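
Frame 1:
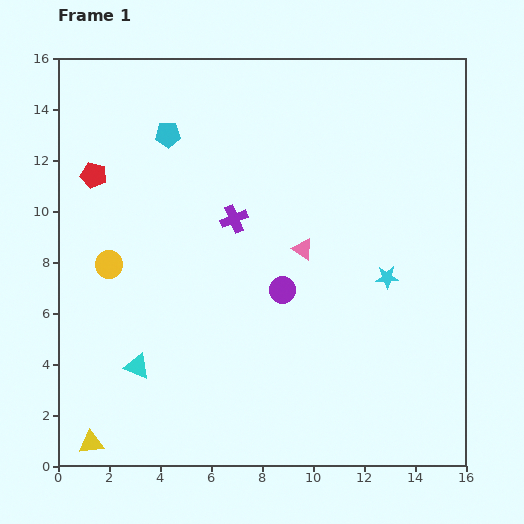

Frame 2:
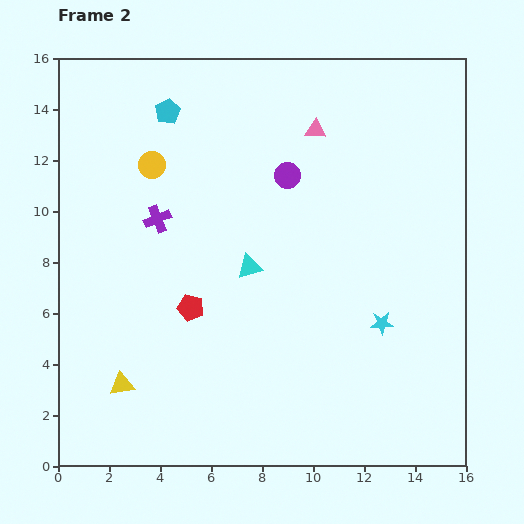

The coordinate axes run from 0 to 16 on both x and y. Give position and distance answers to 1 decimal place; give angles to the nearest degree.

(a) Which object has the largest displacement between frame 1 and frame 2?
the red pentagon

(moved 6.4; next 5.9)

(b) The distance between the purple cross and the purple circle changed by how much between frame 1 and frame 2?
+2.0

Distance in frame 1: 3.4. Distance in frame 2: 5.4.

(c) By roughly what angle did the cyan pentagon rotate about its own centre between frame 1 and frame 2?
27° counter-clockwise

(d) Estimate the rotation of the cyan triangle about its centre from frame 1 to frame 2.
38° counter-clockwise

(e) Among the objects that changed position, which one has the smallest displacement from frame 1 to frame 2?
the cyan pentagon

(moved 0.9)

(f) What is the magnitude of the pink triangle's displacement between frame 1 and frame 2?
4.7

The pink triangle moved from (9.6, 8.5) to (10.1, 13.2), a distance of √(0.5² + 4.7²) ≈ 4.7.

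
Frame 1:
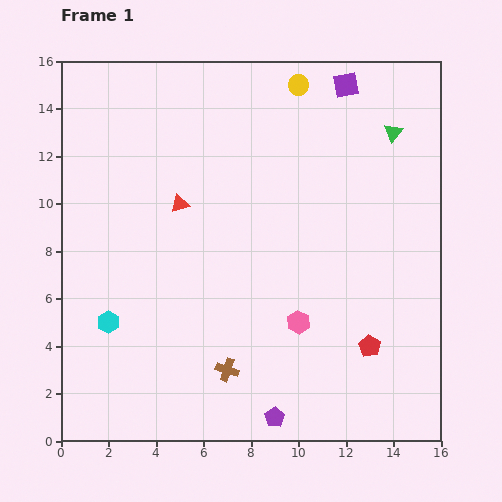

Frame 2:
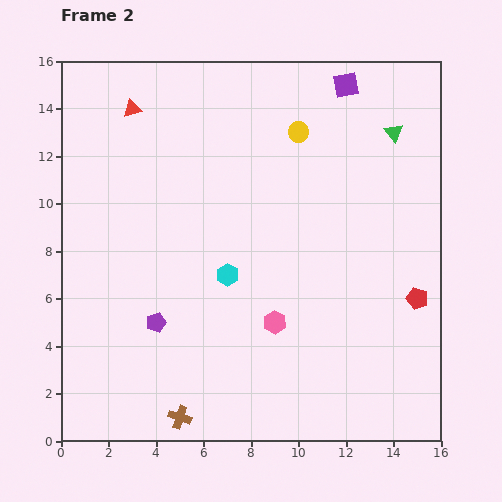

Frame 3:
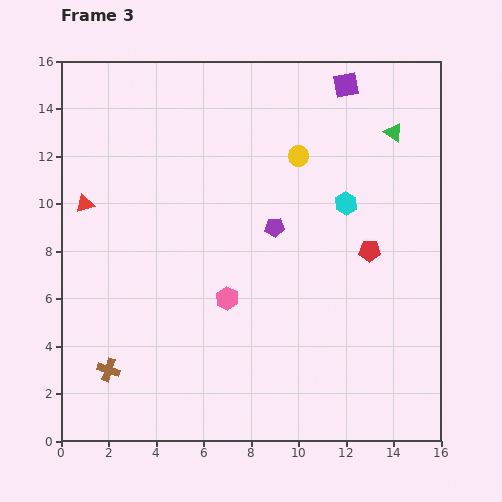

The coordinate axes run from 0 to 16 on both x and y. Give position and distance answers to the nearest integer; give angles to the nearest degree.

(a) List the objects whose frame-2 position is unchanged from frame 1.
the green triangle, the purple square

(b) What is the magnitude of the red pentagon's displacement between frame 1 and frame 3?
4

The red pentagon moved from (13, 4) to (13, 8), a distance of √(0² + 4²) ≈ 4.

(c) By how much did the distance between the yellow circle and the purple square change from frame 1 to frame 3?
+2

Distance in frame 1: 2. Distance in frame 3: 4.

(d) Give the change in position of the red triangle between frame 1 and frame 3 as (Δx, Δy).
(-4, 0)

The red triangle was at (5, 10) in frame 1 and (1, 10) in frame 3.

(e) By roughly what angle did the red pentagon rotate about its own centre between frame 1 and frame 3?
30° counter-clockwise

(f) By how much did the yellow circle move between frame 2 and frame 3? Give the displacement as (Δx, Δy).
(0, -1)

The yellow circle was at (10, 13) in frame 2 and (10, 12) in frame 3.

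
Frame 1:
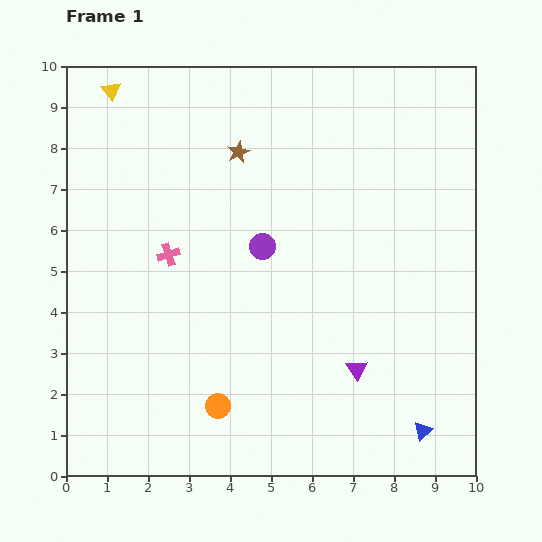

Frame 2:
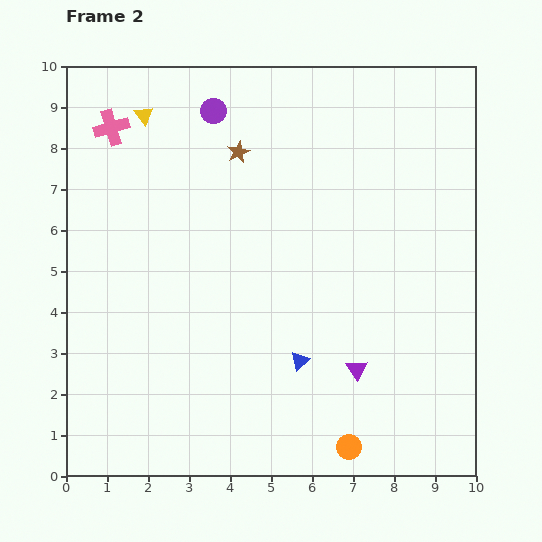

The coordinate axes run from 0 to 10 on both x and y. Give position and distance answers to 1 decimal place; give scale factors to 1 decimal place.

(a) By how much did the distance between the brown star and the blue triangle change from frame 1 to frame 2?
-2.9

Distance in frame 1: 8.2. Distance in frame 2: 5.3.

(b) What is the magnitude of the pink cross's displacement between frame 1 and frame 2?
3.4

The pink cross moved from (2.5, 5.4) to (1.1, 8.5), a distance of √(1.4² + 3.1²) ≈ 3.4.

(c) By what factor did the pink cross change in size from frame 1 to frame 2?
1.5×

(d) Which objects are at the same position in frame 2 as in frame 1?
the purple triangle, the brown star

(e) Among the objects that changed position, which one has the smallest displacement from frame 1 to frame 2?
the yellow triangle

(moved 1.0)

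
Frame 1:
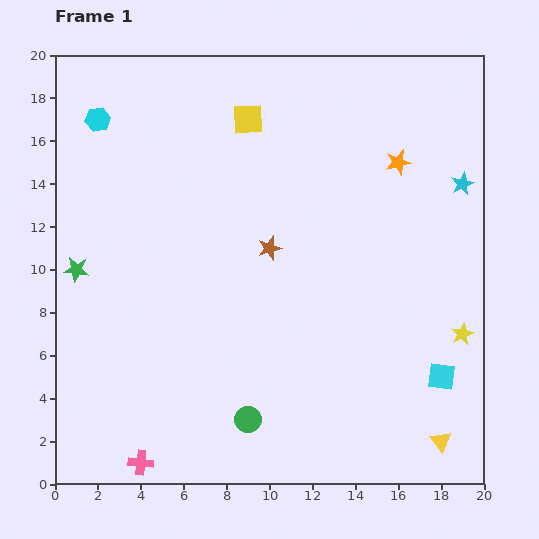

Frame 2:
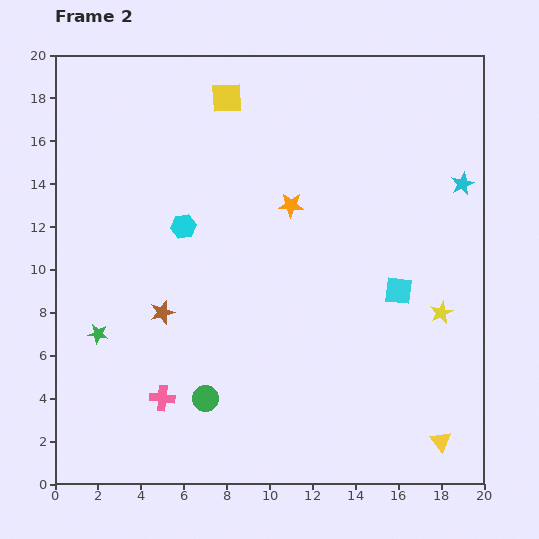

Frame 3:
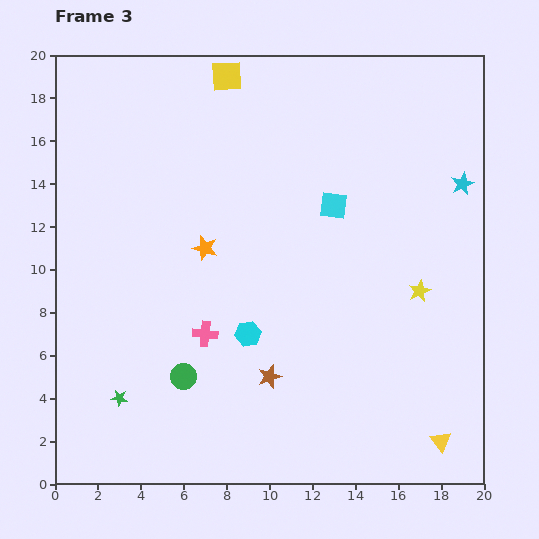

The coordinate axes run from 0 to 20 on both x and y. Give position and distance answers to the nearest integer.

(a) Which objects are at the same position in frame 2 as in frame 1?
the yellow triangle, the cyan star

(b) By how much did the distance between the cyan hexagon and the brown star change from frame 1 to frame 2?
-6

Distance in frame 1: 10. Distance in frame 2: 4.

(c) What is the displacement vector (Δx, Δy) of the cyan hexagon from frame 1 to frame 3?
(7, -10)

The cyan hexagon was at (2, 17) in frame 1 and (9, 7) in frame 3.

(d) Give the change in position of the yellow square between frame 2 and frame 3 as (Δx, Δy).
(0, 1)

The yellow square was at (8, 18) in frame 2 and (8, 19) in frame 3.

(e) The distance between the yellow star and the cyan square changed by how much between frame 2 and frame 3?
+4

Distance in frame 2: 2. Distance in frame 3: 6.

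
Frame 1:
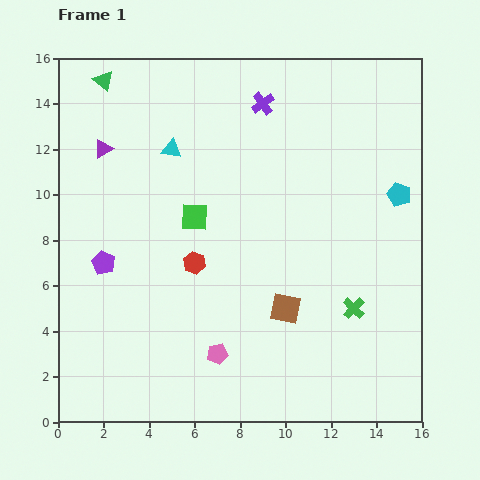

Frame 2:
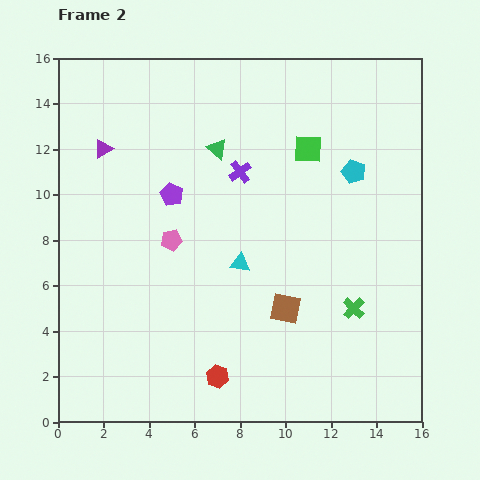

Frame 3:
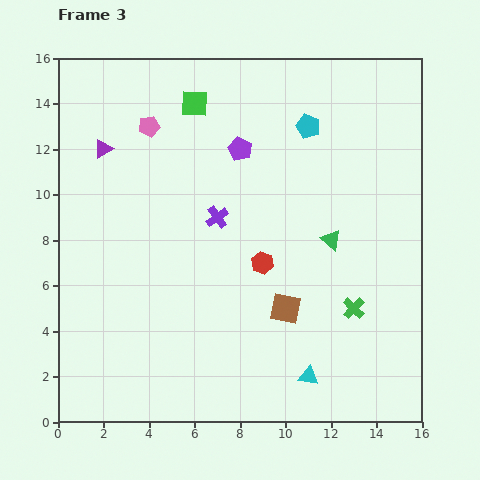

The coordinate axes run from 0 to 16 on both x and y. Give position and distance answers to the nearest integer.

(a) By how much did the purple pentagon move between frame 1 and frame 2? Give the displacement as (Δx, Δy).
(3, 3)

The purple pentagon was at (2, 7) in frame 1 and (5, 10) in frame 2.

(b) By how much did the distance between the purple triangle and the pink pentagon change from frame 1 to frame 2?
-5

Distance in frame 1: 10. Distance in frame 2: 5.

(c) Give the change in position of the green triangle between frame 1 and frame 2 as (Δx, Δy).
(5, -3)

The green triangle was at (2, 15) in frame 1 and (7, 12) in frame 2.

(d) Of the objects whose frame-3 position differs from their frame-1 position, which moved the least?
the red hexagon

(moved 3)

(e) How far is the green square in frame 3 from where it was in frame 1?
5

The green square moved from (6, 9) to (6, 14), a distance of √(0² + 5²) ≈ 5.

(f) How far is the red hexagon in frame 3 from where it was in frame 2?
5

The red hexagon moved from (7, 2) to (9, 7), a distance of √(2² + 5²) ≈ 5.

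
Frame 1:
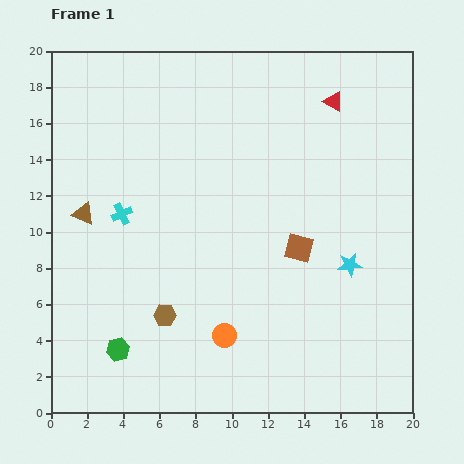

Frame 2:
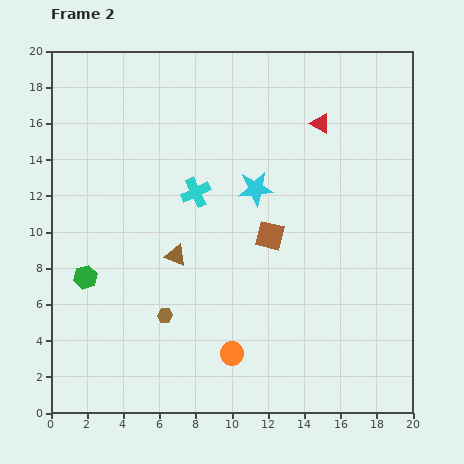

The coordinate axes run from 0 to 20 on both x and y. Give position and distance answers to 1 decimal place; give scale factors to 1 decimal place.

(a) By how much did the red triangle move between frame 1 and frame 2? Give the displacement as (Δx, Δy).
(-0.7, -1.2)

The red triangle was at (15.6, 17.2) in frame 1 and (14.9, 16.0) in frame 2.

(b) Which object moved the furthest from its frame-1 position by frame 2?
the cyan star

(moved 6.7; next 5.6)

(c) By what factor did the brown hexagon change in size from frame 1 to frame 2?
0.7×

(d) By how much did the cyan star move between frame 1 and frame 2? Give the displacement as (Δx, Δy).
(-5.2, 4.2)

The cyan star was at (16.5, 8.2) in frame 1 and (11.3, 12.4) in frame 2.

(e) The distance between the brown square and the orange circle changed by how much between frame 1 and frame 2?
+0.5

Distance in frame 1: 6.3. Distance in frame 2: 6.8.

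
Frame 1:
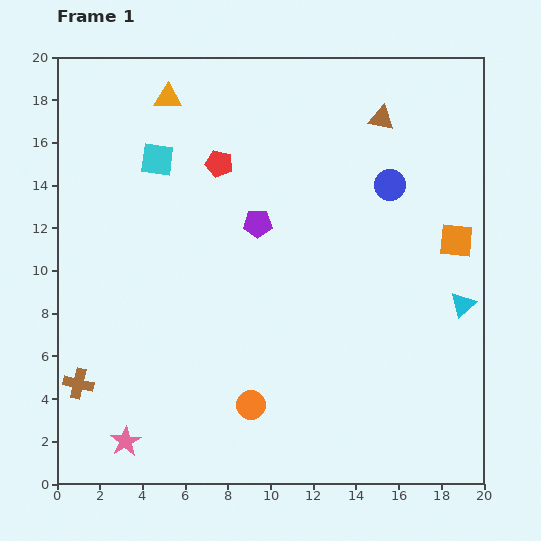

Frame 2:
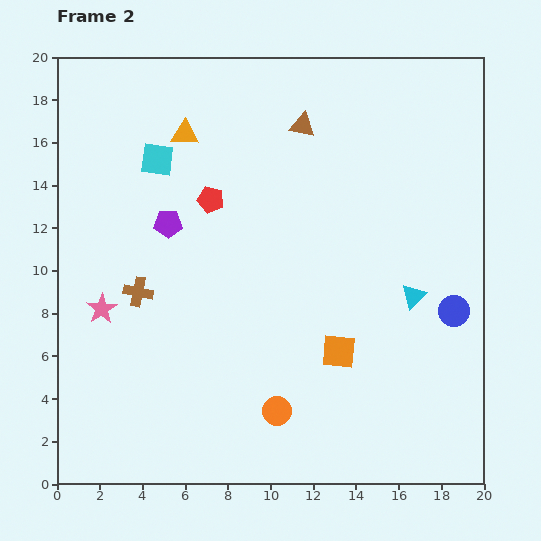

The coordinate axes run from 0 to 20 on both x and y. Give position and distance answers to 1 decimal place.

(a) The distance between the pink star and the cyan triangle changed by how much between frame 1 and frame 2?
-2.4

Distance in frame 1: 17.0. Distance in frame 2: 14.6.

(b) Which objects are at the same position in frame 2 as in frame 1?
the cyan square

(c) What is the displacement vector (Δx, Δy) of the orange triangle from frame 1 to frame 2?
(0.8, -1.7)

The orange triangle was at (5.2, 18.1) in frame 1 and (6.0, 16.4) in frame 2.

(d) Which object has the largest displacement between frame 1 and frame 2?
the orange square

(moved 7.6; next 6.6)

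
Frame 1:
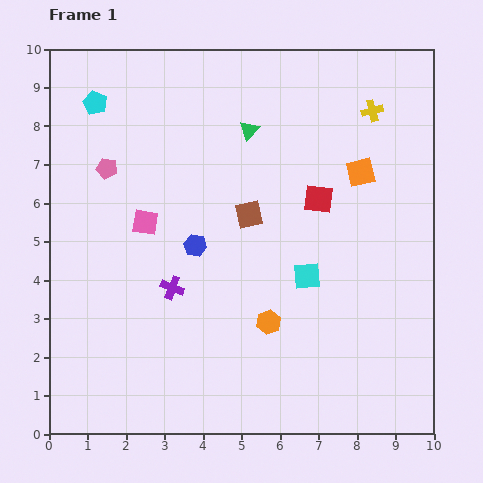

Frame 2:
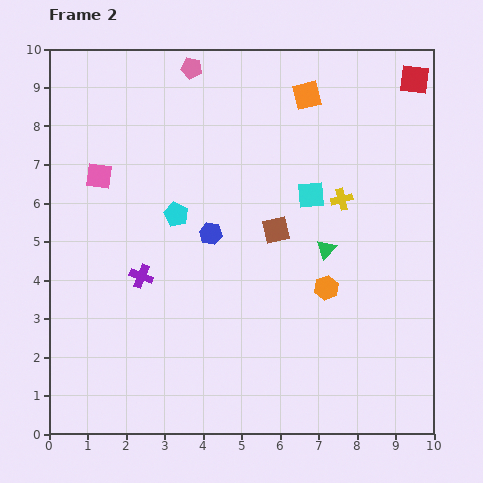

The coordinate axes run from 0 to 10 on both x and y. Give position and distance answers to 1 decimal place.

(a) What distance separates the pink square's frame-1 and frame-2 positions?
1.7

The pink square moved from (2.5, 5.5) to (1.3, 6.7), a distance of √(1.2² + 1.2²) ≈ 1.7.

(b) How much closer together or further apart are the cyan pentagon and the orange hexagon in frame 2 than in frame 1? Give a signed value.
-3.0

Distance in frame 1: 7.3. Distance in frame 2: 4.3.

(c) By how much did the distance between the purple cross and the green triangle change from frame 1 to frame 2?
+0.3

Distance in frame 1: 4.6. Distance in frame 2: 4.9.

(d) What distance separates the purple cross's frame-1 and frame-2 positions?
0.9

The purple cross moved from (3.2, 3.8) to (2.4, 4.1), a distance of √(0.8² + 0.3²) ≈ 0.9.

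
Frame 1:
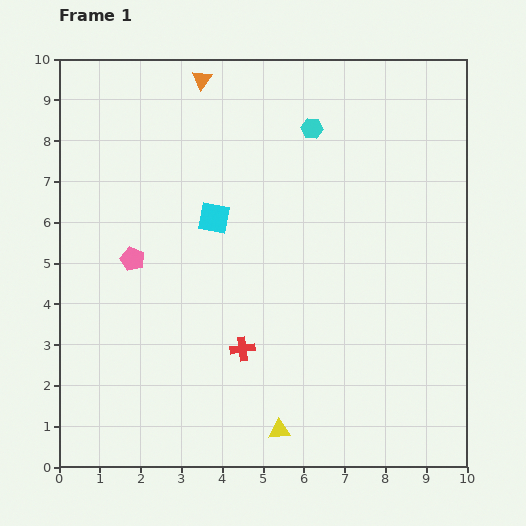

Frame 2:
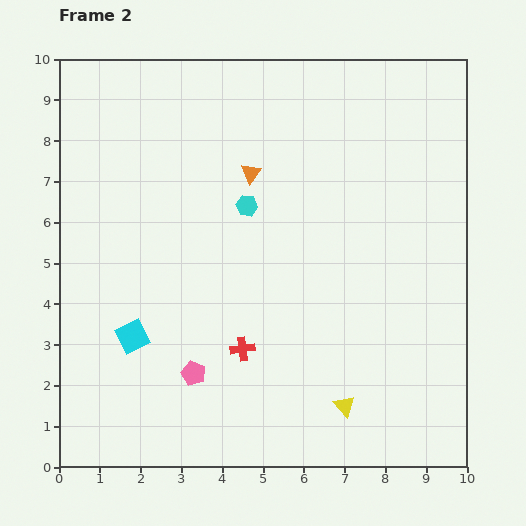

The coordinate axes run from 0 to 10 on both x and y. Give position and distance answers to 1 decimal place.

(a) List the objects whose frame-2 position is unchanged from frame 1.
the red cross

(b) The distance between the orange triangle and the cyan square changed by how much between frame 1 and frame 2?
+1.5

Distance in frame 1: 3.4. Distance in frame 2: 4.9.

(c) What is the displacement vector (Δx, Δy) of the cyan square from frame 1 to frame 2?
(-2.0, -2.9)

The cyan square was at (3.8, 6.1) in frame 1 and (1.8, 3.2) in frame 2.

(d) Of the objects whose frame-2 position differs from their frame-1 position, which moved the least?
the yellow triangle

(moved 1.7)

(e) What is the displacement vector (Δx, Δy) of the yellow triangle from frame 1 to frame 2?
(1.6, 0.6)

The yellow triangle was at (5.4, 0.9) in frame 1 and (7.0, 1.5) in frame 2.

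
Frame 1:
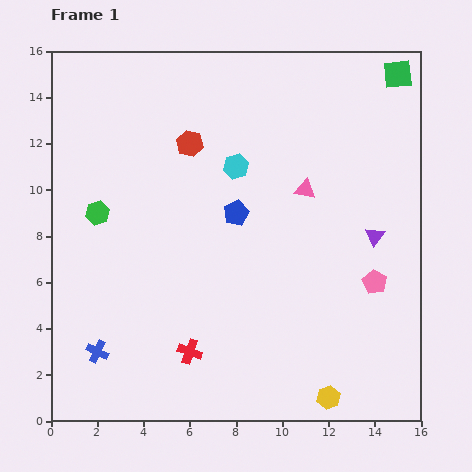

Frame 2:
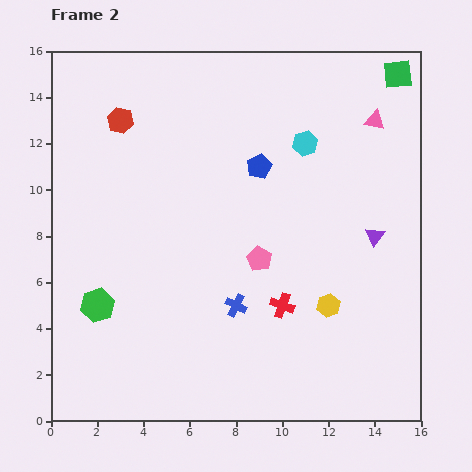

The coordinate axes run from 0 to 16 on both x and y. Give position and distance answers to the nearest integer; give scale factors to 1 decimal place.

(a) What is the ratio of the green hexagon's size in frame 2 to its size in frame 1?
1.4×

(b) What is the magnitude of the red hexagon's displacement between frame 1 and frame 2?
3

The red hexagon moved from (6, 12) to (3, 13), a distance of √(3² + 1²) ≈ 3.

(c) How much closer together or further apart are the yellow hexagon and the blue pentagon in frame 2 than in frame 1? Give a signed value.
-2

Distance in frame 1: 9. Distance in frame 2: 7.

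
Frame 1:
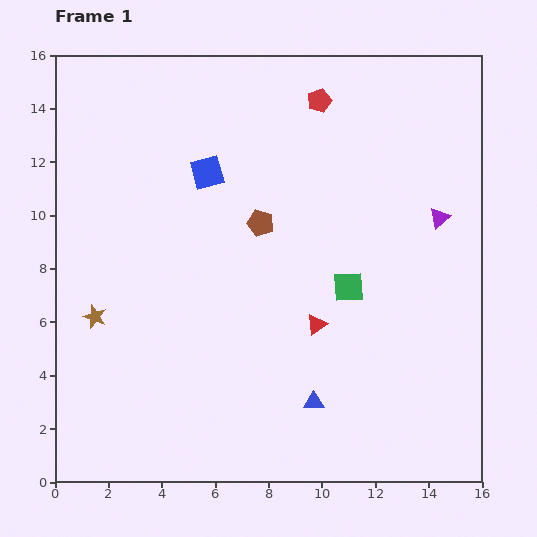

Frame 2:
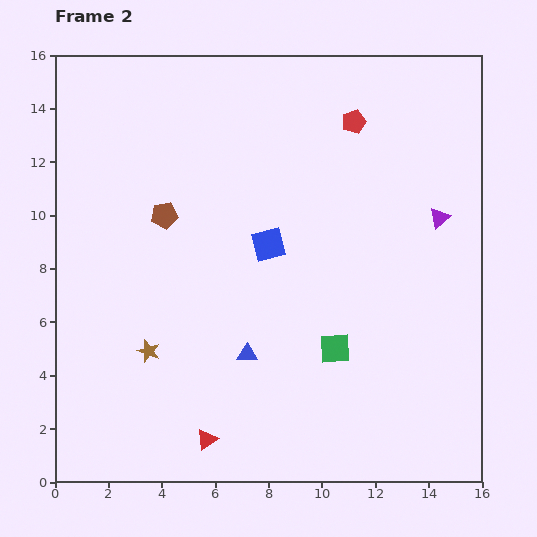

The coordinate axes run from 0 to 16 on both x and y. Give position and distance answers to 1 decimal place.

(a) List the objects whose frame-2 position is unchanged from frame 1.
the purple triangle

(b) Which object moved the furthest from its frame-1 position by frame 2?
the red triangle

(moved 5.9; next 3.6)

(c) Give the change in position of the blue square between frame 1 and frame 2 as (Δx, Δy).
(2.3, -2.7)

The blue square was at (5.7, 11.6) in frame 1 and (8.0, 8.9) in frame 2.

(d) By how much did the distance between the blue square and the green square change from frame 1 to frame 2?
-2.2

Distance in frame 1: 6.8. Distance in frame 2: 4.6.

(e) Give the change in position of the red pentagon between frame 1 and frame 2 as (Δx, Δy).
(1.3, -0.8)

The red pentagon was at (9.9, 14.3) in frame 1 and (11.2, 13.5) in frame 2.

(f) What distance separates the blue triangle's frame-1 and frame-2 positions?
3.1

The blue triangle moved from (9.7, 3.0) to (7.2, 4.8), a distance of √(2.5² + 1.8²) ≈ 3.1.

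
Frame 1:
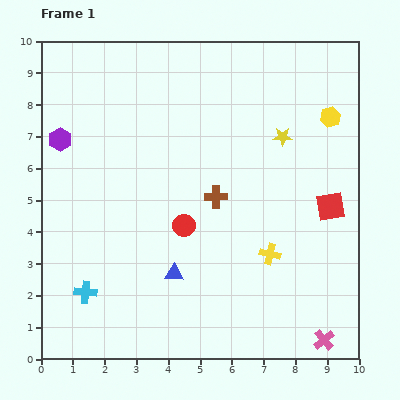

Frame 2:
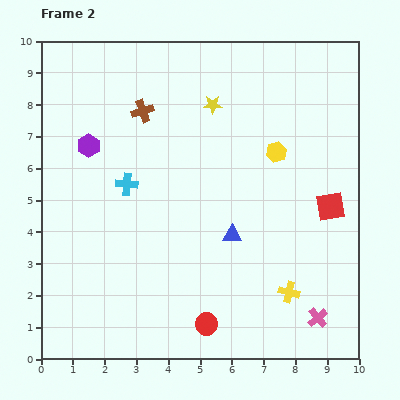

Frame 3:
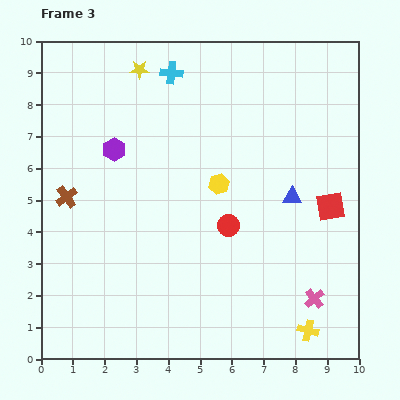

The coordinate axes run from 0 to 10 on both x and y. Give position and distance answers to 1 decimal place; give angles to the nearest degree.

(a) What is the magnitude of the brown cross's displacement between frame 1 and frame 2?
3.5

The brown cross moved from (5.5, 5.1) to (3.2, 7.8), a distance of √(2.3² + 2.7²) ≈ 3.5.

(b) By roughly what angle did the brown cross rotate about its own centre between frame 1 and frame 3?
34° counter-clockwise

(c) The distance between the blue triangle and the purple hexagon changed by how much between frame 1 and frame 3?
+0.3

Distance in frame 1: 5.5. Distance in frame 3: 5.8.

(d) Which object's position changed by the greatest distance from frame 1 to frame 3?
the cyan cross

(moved 7.4; next 5.0)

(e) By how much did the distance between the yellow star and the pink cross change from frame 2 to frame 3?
+1.6

Distance in frame 2: 7.5. Distance in frame 3: 9.1.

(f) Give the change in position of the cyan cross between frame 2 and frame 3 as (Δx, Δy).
(1.4, 3.5)

The cyan cross was at (2.7, 5.5) in frame 2 and (4.1, 9.0) in frame 3.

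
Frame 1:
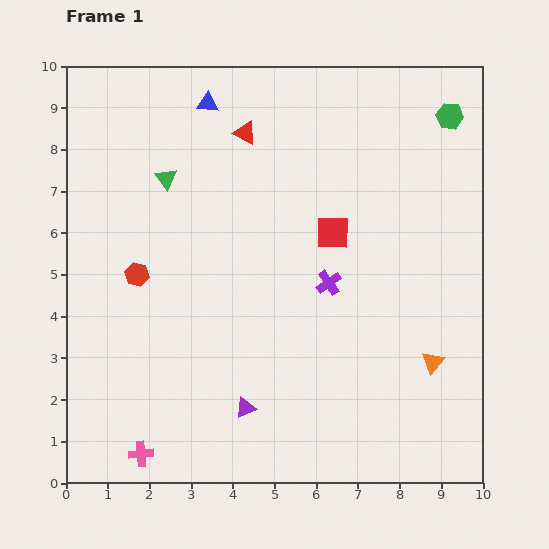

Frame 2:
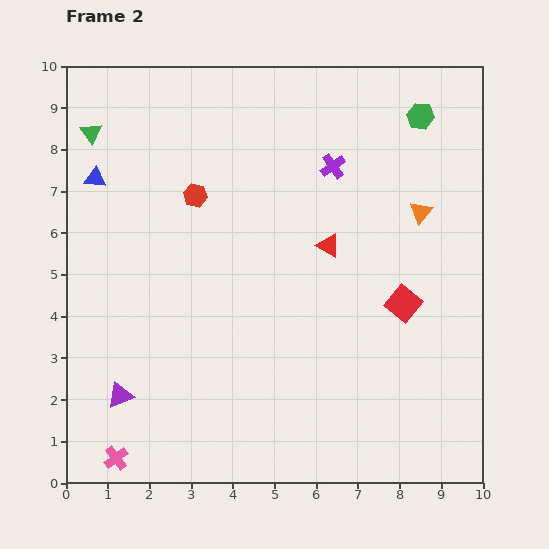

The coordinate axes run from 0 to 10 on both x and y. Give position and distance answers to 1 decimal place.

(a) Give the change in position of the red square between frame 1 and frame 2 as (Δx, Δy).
(1.7, -1.7)

The red square was at (6.4, 6.0) in frame 1 and (8.1, 4.3) in frame 2.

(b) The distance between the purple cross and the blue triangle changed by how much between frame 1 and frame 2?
+0.5

Distance in frame 1: 5.2. Distance in frame 2: 5.7.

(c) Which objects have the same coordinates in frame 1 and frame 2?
none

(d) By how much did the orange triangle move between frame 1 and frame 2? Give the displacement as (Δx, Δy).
(-0.3, 3.6)

The orange triangle was at (8.8, 2.9) in frame 1 and (8.5, 6.5) in frame 2.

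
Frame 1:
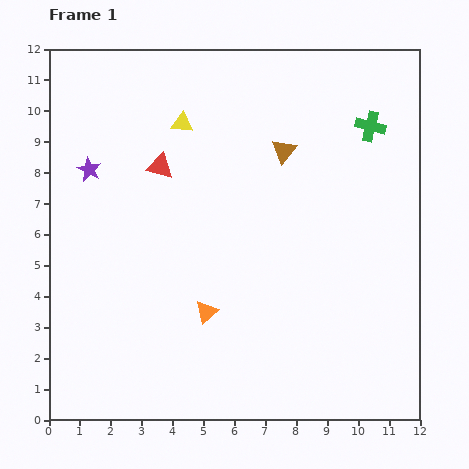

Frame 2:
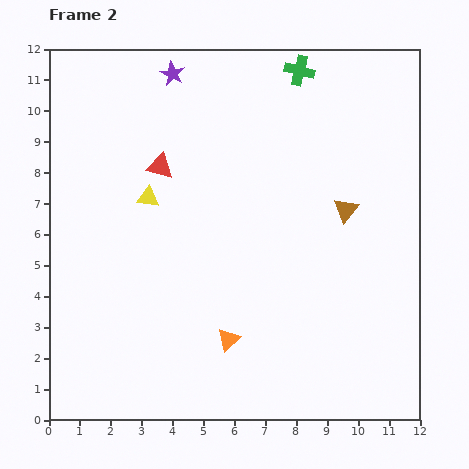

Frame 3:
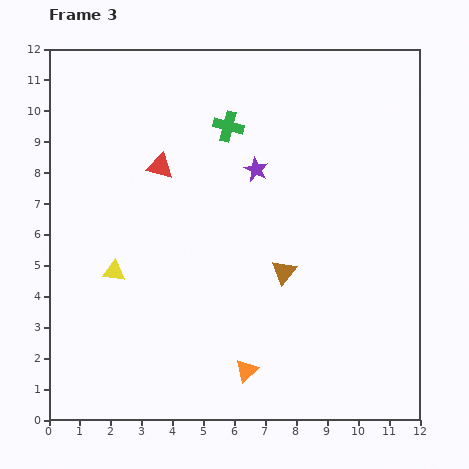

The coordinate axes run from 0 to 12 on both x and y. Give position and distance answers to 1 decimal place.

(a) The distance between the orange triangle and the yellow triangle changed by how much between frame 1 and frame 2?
-0.9

Distance in frame 1: 6.2. Distance in frame 2: 5.3.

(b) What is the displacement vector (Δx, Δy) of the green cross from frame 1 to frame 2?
(-2.3, 1.8)

The green cross was at (10.4, 9.5) in frame 1 and (8.1, 11.3) in frame 2.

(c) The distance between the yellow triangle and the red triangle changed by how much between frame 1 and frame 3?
+2.1

Distance in frame 1: 1.6. Distance in frame 3: 3.7.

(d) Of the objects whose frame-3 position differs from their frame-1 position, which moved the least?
the orange triangle

(moved 2.3)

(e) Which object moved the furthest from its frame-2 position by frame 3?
the purple star

(moved 4.1; next 2.9)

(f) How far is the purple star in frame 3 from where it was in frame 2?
4.1

The purple star moved from (4.0, 11.2) to (6.7, 8.1), a distance of √(2.7² + 3.1²) ≈ 4.1.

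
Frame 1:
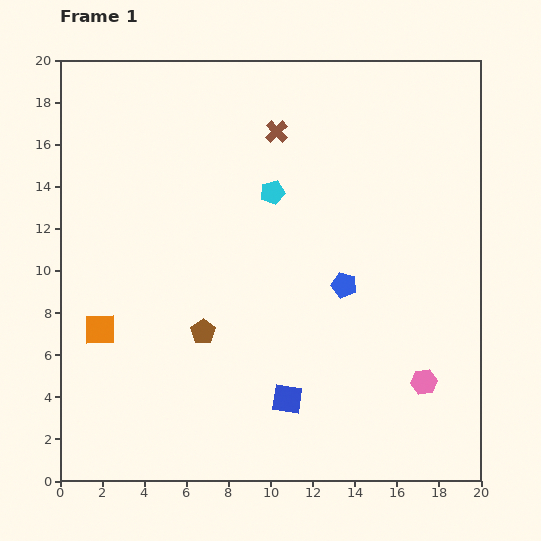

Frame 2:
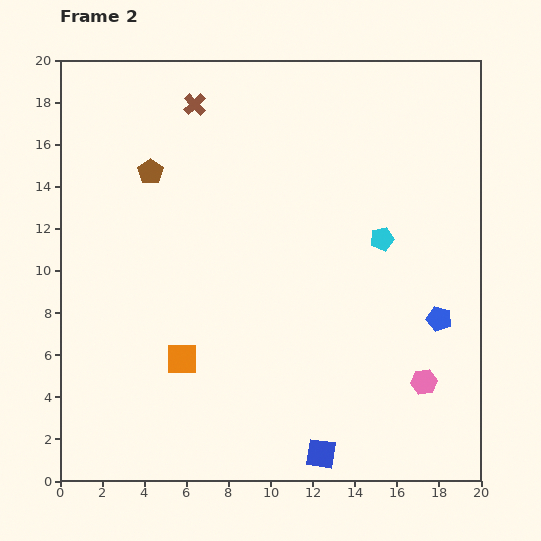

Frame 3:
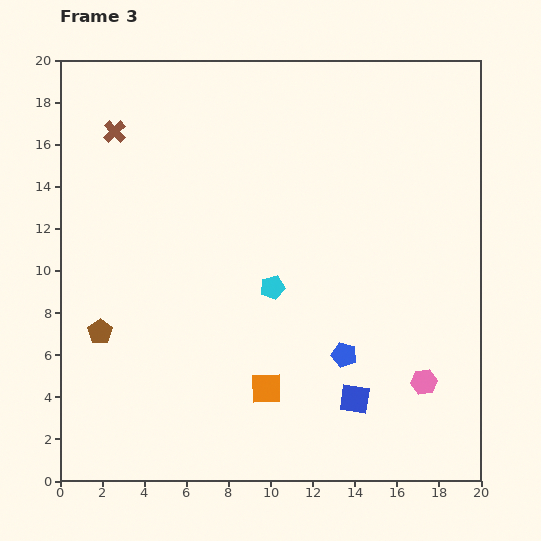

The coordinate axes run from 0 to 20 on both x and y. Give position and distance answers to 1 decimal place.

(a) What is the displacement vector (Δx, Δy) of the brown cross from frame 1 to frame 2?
(-3.9, 1.3)

The brown cross was at (10.3, 16.6) in frame 1 and (6.4, 17.9) in frame 2.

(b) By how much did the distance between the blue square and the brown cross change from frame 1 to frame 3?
+4.4

Distance in frame 1: 12.7. Distance in frame 3: 17.1.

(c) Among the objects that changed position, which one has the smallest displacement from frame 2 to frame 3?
the blue square

(moved 3.1)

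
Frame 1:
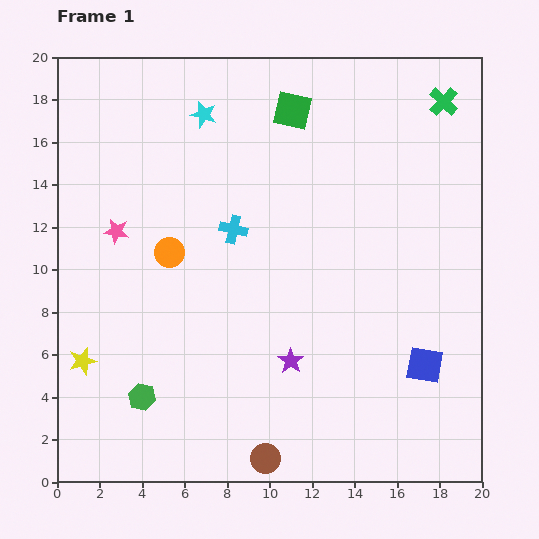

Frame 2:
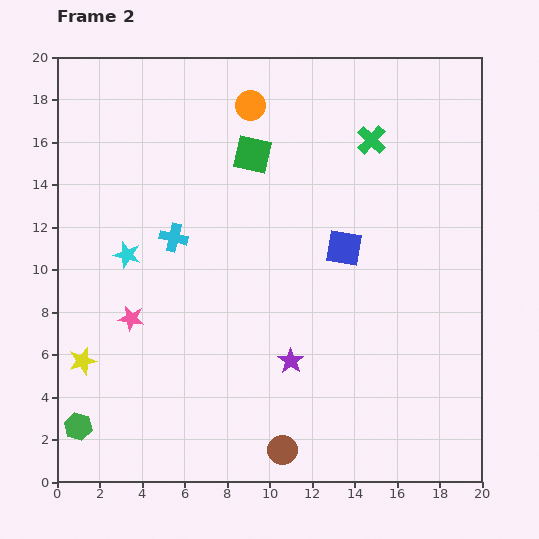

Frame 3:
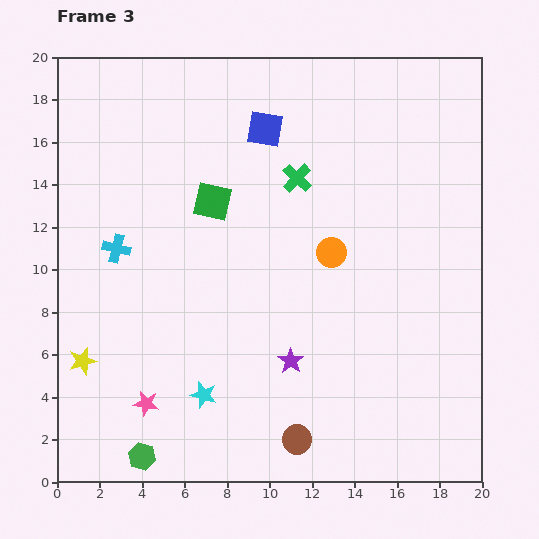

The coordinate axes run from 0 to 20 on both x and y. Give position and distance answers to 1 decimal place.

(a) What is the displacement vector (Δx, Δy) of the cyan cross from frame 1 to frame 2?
(-2.8, -0.4)

The cyan cross was at (8.3, 11.9) in frame 1 and (5.5, 11.5) in frame 2.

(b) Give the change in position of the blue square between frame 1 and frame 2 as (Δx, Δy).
(-3.8, 5.5)

The blue square was at (17.3, 5.5) in frame 1 and (13.5, 11.0) in frame 2.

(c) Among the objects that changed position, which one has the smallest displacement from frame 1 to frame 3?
the brown circle

(moved 1.7)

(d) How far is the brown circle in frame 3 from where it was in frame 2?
0.9

The brown circle moved from (10.6, 1.5) to (11.3, 2.0), a distance of √(0.7² + 0.5²) ≈ 0.9.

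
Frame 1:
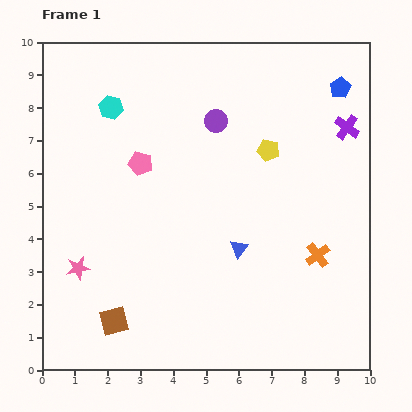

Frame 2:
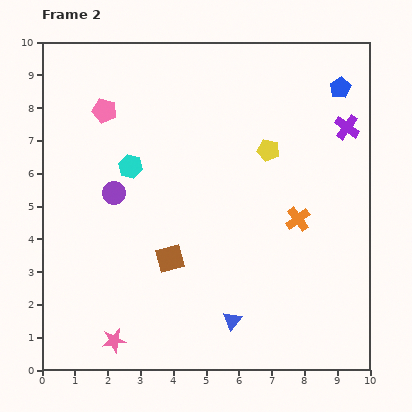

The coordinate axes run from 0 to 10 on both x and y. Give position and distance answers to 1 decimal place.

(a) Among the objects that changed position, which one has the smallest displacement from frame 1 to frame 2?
the orange cross

(moved 1.3)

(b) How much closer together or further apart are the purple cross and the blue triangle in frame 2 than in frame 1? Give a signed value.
+1.9

Distance in frame 1: 5.0. Distance in frame 2: 6.9.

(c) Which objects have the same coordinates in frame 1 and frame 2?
the blue pentagon, the yellow pentagon, the purple cross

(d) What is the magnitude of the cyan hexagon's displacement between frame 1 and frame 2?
1.9

The cyan hexagon moved from (2.1, 8.0) to (2.7, 6.2), a distance of √(0.6² + 1.8²) ≈ 1.9.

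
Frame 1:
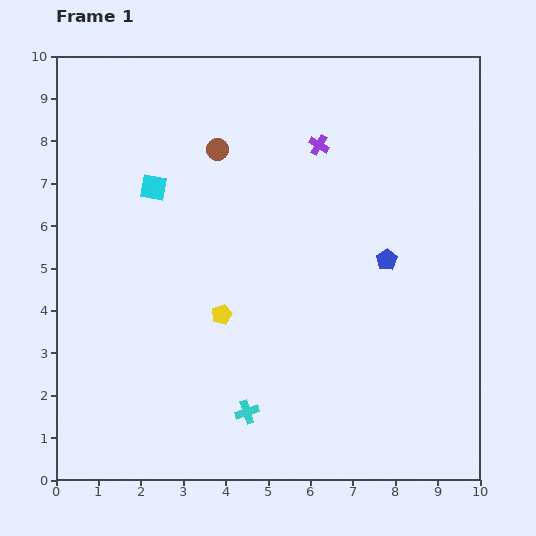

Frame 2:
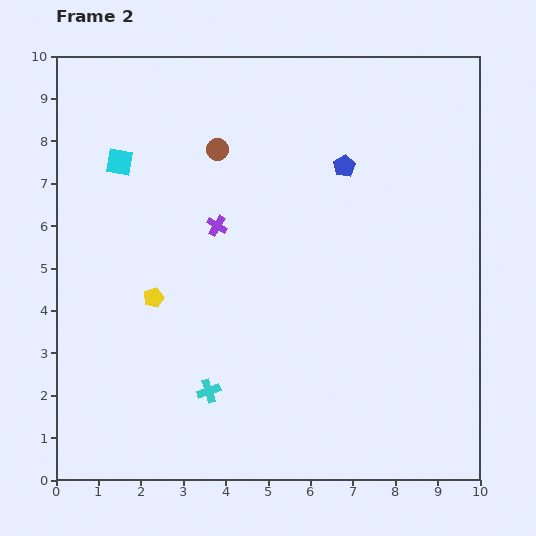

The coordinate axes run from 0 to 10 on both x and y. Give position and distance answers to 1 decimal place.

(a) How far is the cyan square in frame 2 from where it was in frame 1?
1.0

The cyan square moved from (2.3, 6.9) to (1.5, 7.5), a distance of √(0.8² + 0.6²) ≈ 1.0.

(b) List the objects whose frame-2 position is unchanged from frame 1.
the brown circle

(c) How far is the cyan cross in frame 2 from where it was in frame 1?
1.0

The cyan cross moved from (4.5, 1.6) to (3.6, 2.1), a distance of √(0.9² + 0.5²) ≈ 1.0.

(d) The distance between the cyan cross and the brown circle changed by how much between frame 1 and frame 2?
-0.5

Distance in frame 1: 6.2. Distance in frame 2: 5.7.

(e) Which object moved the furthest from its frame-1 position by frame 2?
the purple cross

(moved 3.1; next 2.4)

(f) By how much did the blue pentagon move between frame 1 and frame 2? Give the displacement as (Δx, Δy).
(-1.0, 2.2)

The blue pentagon was at (7.8, 5.2) in frame 1 and (6.8, 7.4) in frame 2.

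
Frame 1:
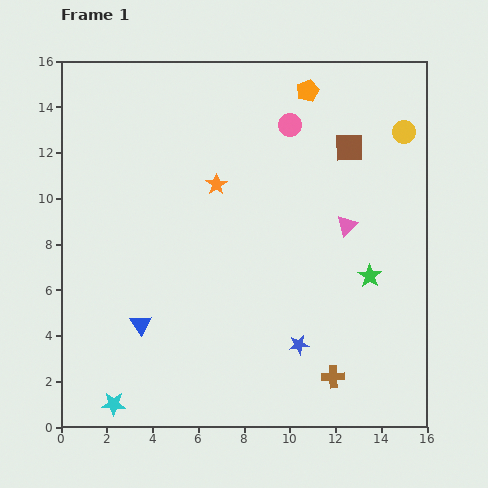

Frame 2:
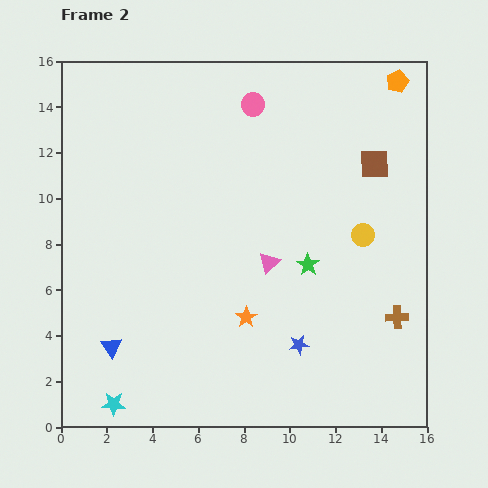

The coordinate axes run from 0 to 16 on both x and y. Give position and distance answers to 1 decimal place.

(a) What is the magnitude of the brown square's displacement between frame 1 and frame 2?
1.3

The brown square moved from (12.6, 12.2) to (13.7, 11.5), a distance of √(1.1² + 0.7²) ≈ 1.3.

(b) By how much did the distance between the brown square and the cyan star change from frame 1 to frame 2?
+0.3

Distance in frame 1: 15.2. Distance in frame 2: 15.5.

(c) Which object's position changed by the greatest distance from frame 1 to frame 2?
the orange star

(moved 5.9; next 4.8)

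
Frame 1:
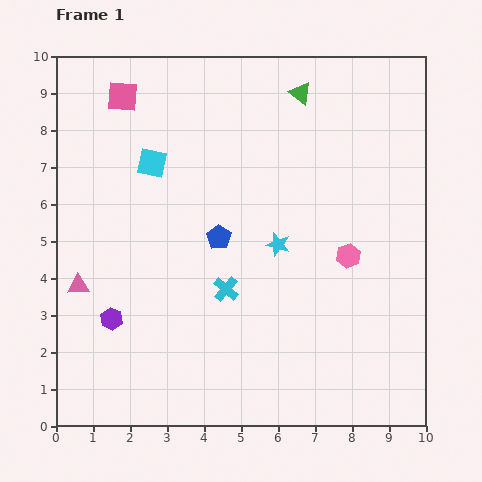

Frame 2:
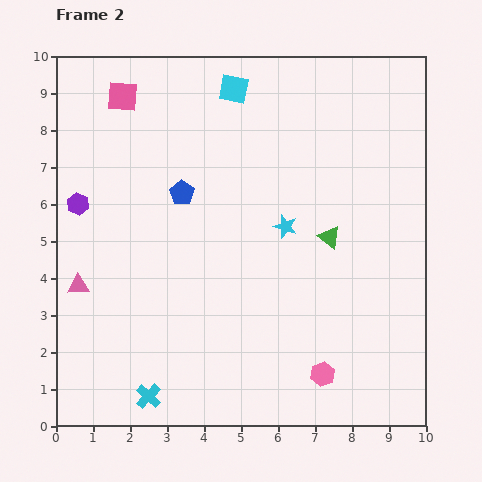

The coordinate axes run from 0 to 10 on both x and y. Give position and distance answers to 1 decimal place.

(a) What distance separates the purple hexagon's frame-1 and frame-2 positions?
3.2

The purple hexagon moved from (1.5, 2.9) to (0.6, 6.0), a distance of √(0.9² + 3.1²) ≈ 3.2.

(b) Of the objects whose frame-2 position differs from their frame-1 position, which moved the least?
the cyan star

(moved 0.5)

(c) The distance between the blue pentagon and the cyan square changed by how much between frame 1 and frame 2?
+0.4

Distance in frame 1: 2.7. Distance in frame 2: 3.1.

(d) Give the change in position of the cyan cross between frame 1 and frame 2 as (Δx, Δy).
(-2.1, -2.9)

The cyan cross was at (4.6, 3.7) in frame 1 and (2.5, 0.8) in frame 2.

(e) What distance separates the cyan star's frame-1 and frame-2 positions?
0.5

The cyan star moved from (6.0, 4.9) to (6.2, 5.4), a distance of √(0.2² + 0.5²) ≈ 0.5.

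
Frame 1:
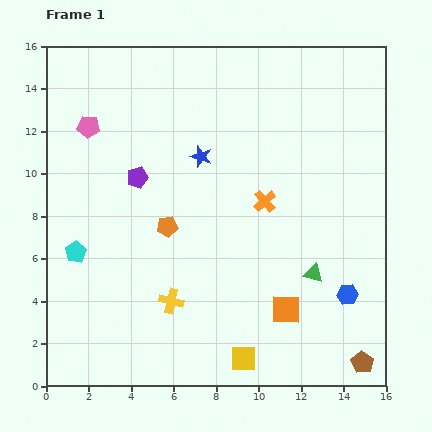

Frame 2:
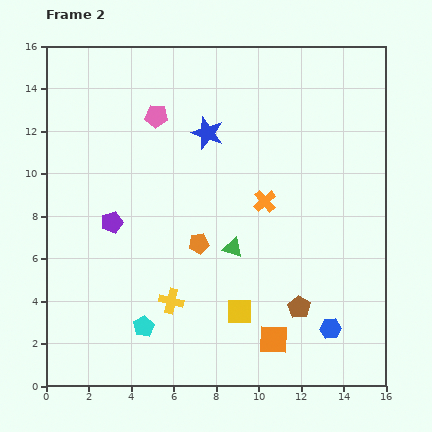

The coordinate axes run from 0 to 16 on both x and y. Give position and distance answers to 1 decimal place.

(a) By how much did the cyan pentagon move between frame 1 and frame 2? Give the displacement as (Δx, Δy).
(3.2, -3.5)

The cyan pentagon was at (1.4, 6.3) in frame 1 and (4.6, 2.8) in frame 2.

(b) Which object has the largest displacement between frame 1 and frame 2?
the cyan pentagon

(moved 4.7; next 4.0)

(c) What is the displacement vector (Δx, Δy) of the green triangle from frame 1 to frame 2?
(-3.8, 1.2)

The green triangle was at (12.6, 5.3) in frame 1 and (8.8, 6.5) in frame 2.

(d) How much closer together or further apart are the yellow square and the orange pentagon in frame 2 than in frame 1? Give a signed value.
-3.5

Distance in frame 1: 7.2. Distance in frame 2: 3.7.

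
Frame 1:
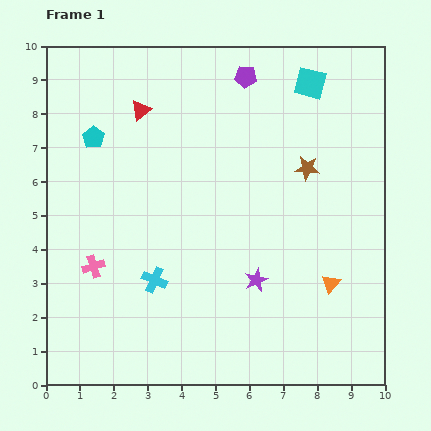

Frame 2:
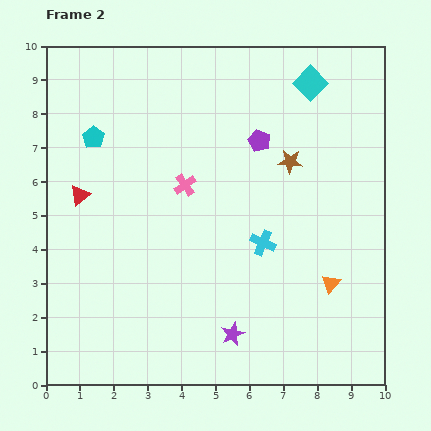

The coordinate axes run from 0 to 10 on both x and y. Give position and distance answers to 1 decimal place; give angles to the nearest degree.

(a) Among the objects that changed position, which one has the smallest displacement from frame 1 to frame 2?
the brown star

(moved 0.5)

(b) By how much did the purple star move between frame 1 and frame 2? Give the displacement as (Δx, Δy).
(-0.7, -1.6)

The purple star was at (6.2, 3.1) in frame 1 and (5.5, 1.5) in frame 2.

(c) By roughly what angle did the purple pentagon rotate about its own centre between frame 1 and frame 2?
17° clockwise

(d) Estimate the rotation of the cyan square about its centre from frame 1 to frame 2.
31° clockwise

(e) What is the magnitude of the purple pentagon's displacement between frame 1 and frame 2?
1.9

The purple pentagon moved from (5.9, 9.1) to (6.3, 7.2), a distance of √(0.4² + 1.9²) ≈ 1.9.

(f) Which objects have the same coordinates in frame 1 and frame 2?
the orange triangle, the cyan pentagon, the cyan square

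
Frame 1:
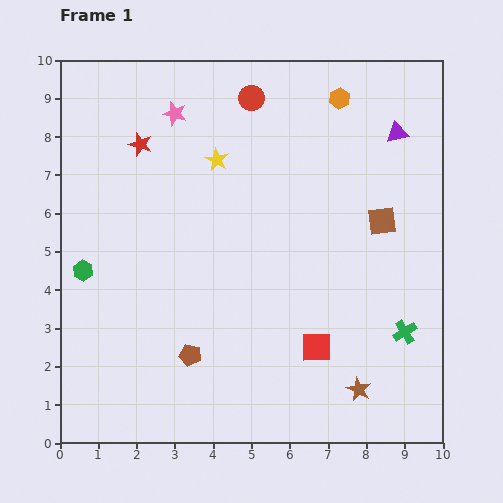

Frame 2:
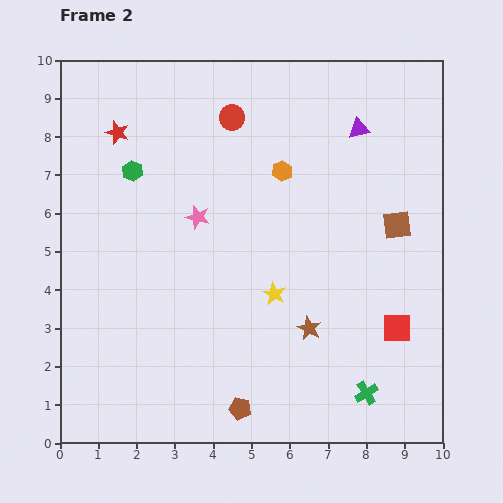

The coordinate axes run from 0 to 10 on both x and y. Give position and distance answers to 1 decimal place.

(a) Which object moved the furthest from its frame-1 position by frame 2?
the yellow star

(moved 3.8; next 2.9)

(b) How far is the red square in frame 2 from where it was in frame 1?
2.2

The red square moved from (6.7, 2.5) to (8.8, 3.0), a distance of √(2.1² + 0.5²) ≈ 2.2.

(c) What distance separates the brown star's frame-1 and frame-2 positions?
2.1

The brown star moved from (7.8, 1.4) to (6.5, 3.0), a distance of √(1.3² + 1.6²) ≈ 2.1.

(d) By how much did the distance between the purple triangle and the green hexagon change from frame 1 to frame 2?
-3.0

Distance in frame 1: 9.0. Distance in frame 2: 6.0.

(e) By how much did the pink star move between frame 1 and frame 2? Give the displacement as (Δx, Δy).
(0.6, -2.7)

The pink star was at (3.0, 8.6) in frame 1 and (3.6, 5.9) in frame 2.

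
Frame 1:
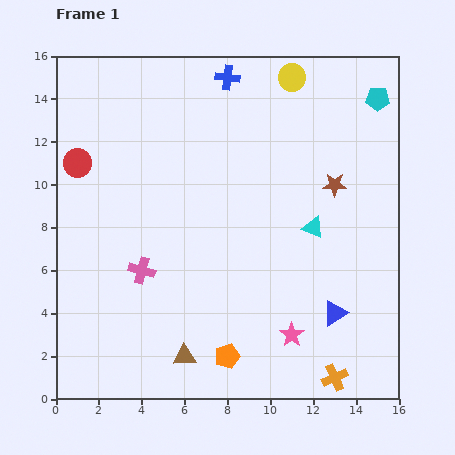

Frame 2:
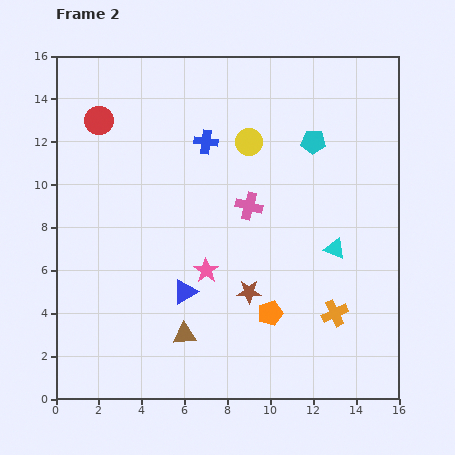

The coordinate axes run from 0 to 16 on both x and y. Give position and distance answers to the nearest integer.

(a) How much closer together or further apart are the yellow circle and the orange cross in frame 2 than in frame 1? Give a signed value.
-5

Distance in frame 1: 14. Distance in frame 2: 9.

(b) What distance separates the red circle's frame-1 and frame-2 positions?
2

The red circle moved from (1, 11) to (2, 13), a distance of √(1² + 2²) ≈ 2.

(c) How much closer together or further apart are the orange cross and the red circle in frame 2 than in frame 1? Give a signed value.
-2

Distance in frame 1: 16. Distance in frame 2: 14.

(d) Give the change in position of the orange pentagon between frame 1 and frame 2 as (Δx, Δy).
(2, 2)

The orange pentagon was at (8, 2) in frame 1 and (10, 4) in frame 2.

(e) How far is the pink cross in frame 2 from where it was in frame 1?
6

The pink cross moved from (4, 6) to (9, 9), a distance of √(5² + 3²) ≈ 6.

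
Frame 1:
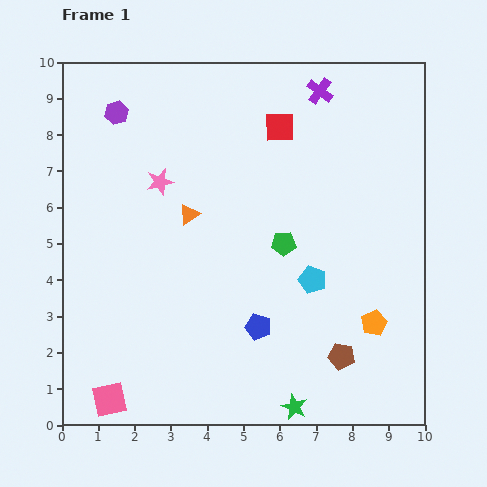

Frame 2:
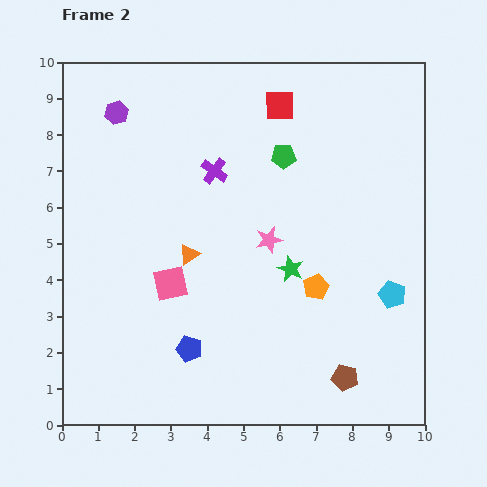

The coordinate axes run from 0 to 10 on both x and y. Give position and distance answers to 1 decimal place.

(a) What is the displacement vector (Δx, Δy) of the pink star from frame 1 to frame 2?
(3.0, -1.6)

The pink star was at (2.7, 6.7) in frame 1 and (5.7, 5.1) in frame 2.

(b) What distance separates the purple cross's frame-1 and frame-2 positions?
3.6

The purple cross moved from (7.1, 9.2) to (4.2, 7.0), a distance of √(2.9² + 2.2²) ≈ 3.6.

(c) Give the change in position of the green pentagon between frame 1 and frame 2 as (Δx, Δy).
(0.0, 2.4)

The green pentagon was at (6.1, 5.0) in frame 1 and (6.1, 7.4) in frame 2.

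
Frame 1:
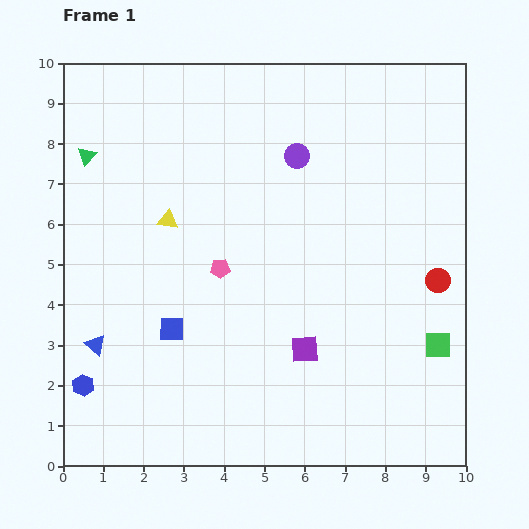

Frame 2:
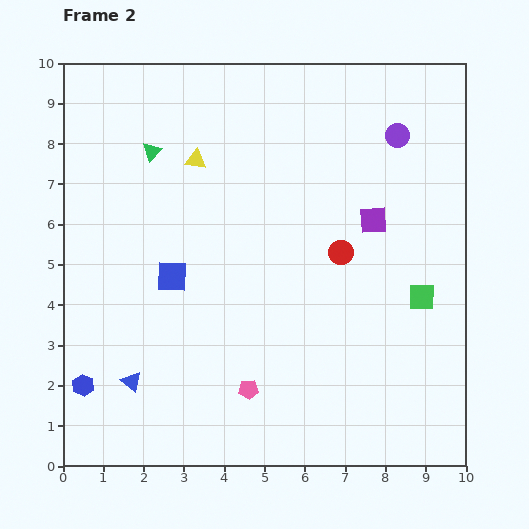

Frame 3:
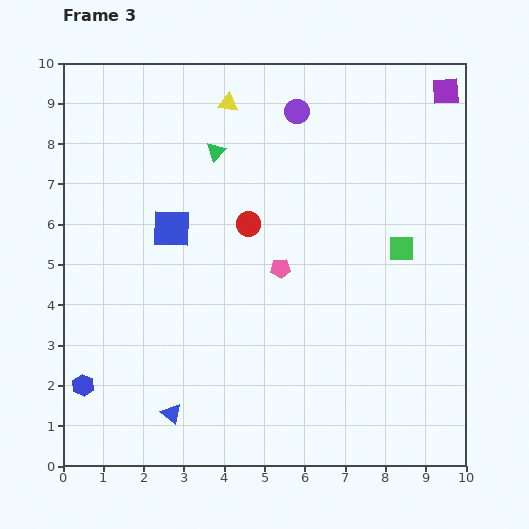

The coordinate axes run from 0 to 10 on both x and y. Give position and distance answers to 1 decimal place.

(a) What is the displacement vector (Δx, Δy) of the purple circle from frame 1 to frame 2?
(2.5, 0.5)

The purple circle was at (5.8, 7.7) in frame 1 and (8.3, 8.2) in frame 2.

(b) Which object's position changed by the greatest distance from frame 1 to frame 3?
the purple square

(moved 7.3; next 4.9)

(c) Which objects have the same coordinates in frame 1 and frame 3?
the blue hexagon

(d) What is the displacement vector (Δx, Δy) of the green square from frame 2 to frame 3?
(-0.5, 1.2)

The green square was at (8.9, 4.2) in frame 2 and (8.4, 5.4) in frame 3.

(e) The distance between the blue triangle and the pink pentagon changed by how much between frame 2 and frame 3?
+1.6

Distance in frame 2: 2.9. Distance in frame 3: 4.5.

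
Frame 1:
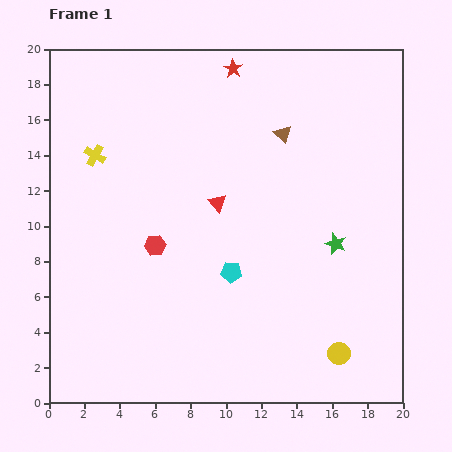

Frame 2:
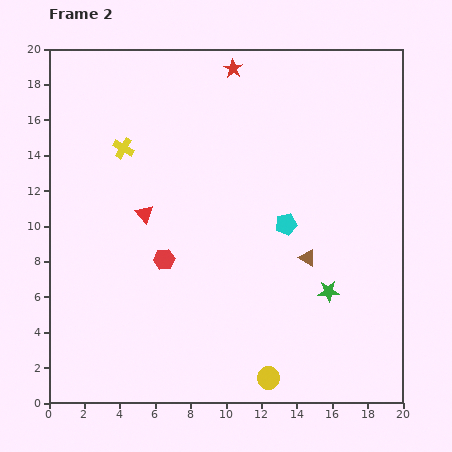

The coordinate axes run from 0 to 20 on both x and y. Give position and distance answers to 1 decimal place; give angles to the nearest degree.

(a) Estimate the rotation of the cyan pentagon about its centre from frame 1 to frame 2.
18° counter-clockwise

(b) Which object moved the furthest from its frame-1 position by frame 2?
the brown triangle

(moved 7.1; next 4.2)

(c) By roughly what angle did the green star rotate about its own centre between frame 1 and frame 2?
23° counter-clockwise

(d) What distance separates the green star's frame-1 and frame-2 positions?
2.7

The green star moved from (16.2, 9.0) to (15.8, 6.3), a distance of √(0.4² + 2.7²) ≈ 2.7.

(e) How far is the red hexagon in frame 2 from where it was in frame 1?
0.9

The red hexagon moved from (6.0, 8.9) to (6.5, 8.1), a distance of √(0.5² + 0.8²) ≈ 0.9.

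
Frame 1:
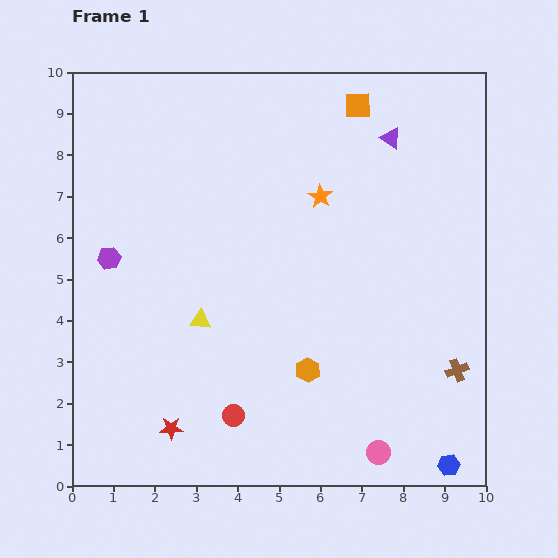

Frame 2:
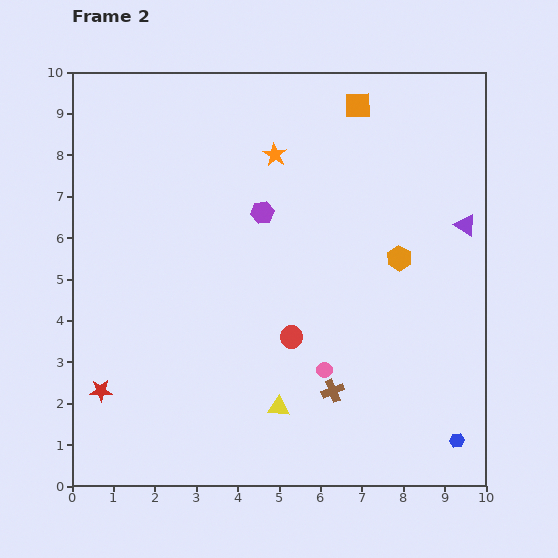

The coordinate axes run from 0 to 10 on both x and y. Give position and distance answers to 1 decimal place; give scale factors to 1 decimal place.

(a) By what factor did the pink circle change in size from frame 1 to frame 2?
0.6×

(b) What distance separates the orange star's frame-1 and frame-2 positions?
1.5

The orange star moved from (6.0, 7.0) to (4.9, 8.0), a distance of √(1.1² + 1.0²) ≈ 1.5.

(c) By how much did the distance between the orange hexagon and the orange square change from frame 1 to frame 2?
-2.7

Distance in frame 1: 6.5. Distance in frame 2: 3.8.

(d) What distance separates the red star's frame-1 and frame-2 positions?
1.9

The red star moved from (2.4, 1.4) to (0.7, 2.3), a distance of √(1.7² + 0.9²) ≈ 1.9.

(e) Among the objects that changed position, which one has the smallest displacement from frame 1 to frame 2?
the blue hexagon

(moved 0.6)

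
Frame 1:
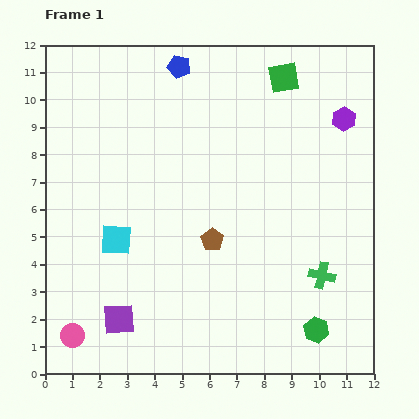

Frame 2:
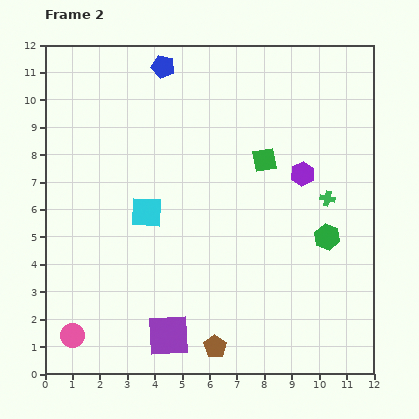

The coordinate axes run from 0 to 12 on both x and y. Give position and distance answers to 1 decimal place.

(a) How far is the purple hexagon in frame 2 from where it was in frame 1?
2.5

The purple hexagon moved from (10.9, 9.3) to (9.4, 7.3), a distance of √(1.5² + 2.0²) ≈ 2.5.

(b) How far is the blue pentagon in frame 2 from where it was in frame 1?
0.6

The blue pentagon moved from (4.9, 11.2) to (4.3, 11.2), a distance of √(0.6² + 0.0²) ≈ 0.6.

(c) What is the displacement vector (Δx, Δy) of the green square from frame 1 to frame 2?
(-0.7, -3.0)

The green square was at (8.7, 10.8) in frame 1 and (8.0, 7.8) in frame 2.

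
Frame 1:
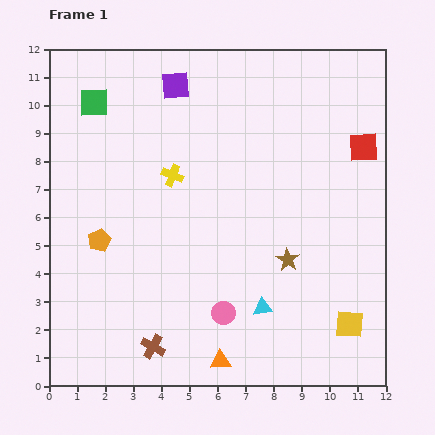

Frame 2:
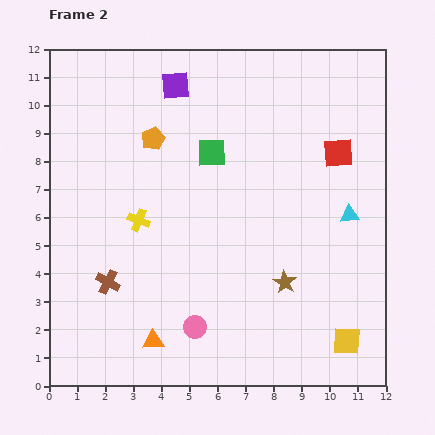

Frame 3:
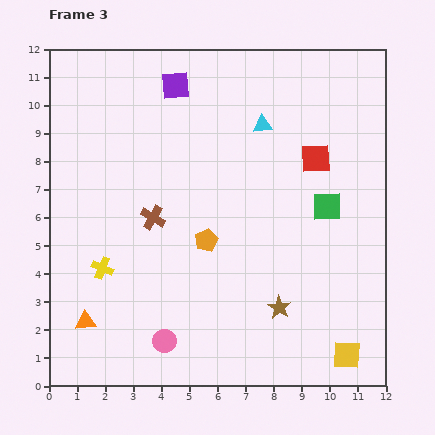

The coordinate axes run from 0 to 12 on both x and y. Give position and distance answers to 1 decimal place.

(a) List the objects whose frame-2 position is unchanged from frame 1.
the purple square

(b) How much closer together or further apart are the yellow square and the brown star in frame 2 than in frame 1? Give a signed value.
-0.2

Distance in frame 1: 3.2. Distance in frame 2: 3.0.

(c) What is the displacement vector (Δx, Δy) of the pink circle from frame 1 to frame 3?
(-2.1, -1.0)

The pink circle was at (6.2, 2.6) in frame 1 and (4.1, 1.6) in frame 3.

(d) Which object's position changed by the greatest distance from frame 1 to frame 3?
the green square

(moved 9.1; next 6.5)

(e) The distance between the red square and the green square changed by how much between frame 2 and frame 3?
-2.8

Distance in frame 2: 4.5. Distance in frame 3: 1.7.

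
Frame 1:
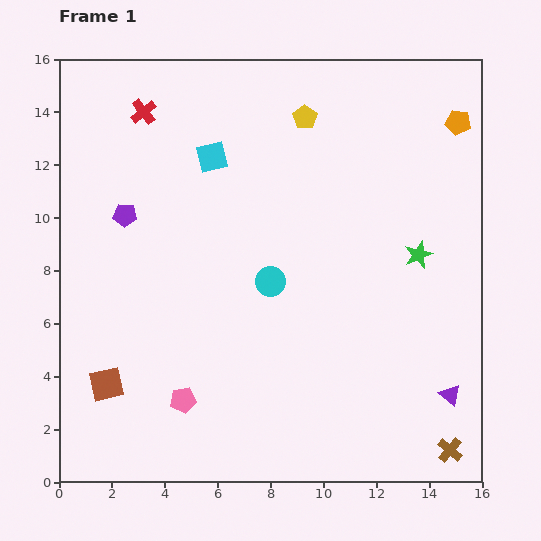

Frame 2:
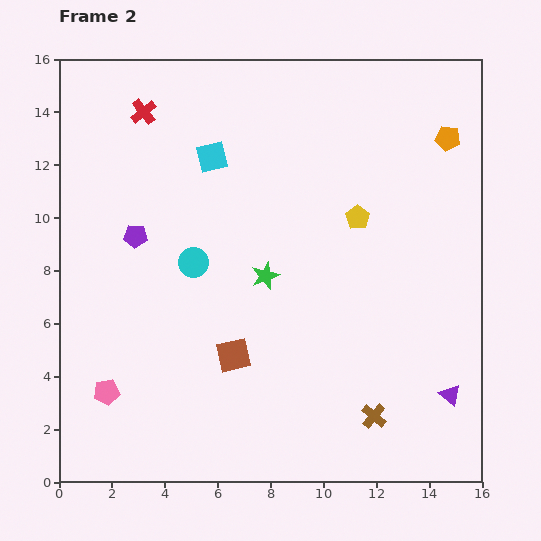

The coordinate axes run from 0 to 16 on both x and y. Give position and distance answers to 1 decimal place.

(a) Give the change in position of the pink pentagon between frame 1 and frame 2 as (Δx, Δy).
(-2.9, 0.3)

The pink pentagon was at (4.7, 3.1) in frame 1 and (1.8, 3.4) in frame 2.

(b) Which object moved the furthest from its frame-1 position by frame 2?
the green star

(moved 5.9; next 4.9)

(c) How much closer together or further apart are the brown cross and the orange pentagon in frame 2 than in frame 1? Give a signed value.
-1.5

Distance in frame 1: 12.4. Distance in frame 2: 10.9.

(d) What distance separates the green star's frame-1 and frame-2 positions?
5.9

The green star moved from (13.6, 8.6) to (7.8, 7.8), a distance of √(5.8² + 0.8²) ≈ 5.9.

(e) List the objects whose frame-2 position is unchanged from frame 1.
the red cross, the cyan square, the purple triangle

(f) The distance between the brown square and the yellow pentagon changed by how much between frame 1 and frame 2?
-5.6

Distance in frame 1: 12.6. Distance in frame 2: 7.0.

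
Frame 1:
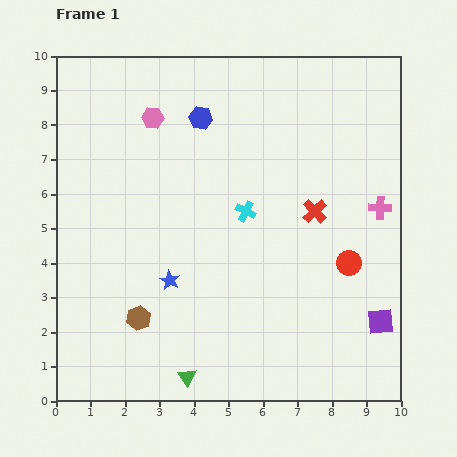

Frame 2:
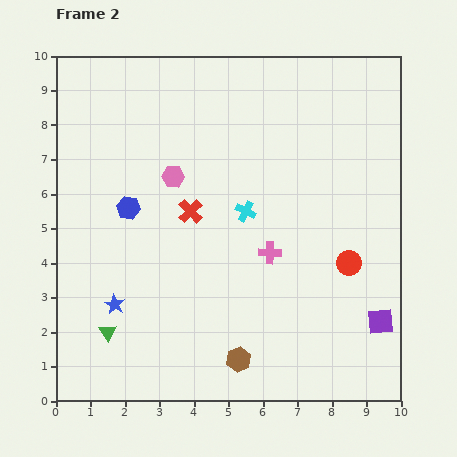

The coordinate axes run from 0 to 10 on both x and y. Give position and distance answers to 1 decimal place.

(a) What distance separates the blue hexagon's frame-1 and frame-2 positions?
3.3

The blue hexagon moved from (4.2, 8.2) to (2.1, 5.6), a distance of √(2.1² + 2.6²) ≈ 3.3.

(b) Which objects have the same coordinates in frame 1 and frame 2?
the purple square, the red circle, the cyan cross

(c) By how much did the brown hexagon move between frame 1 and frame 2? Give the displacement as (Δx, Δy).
(2.9, -1.2)

The brown hexagon was at (2.4, 2.4) in frame 1 and (5.3, 1.2) in frame 2.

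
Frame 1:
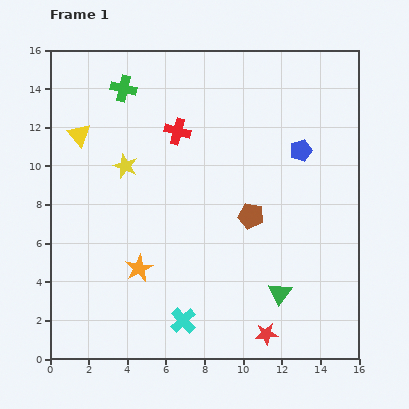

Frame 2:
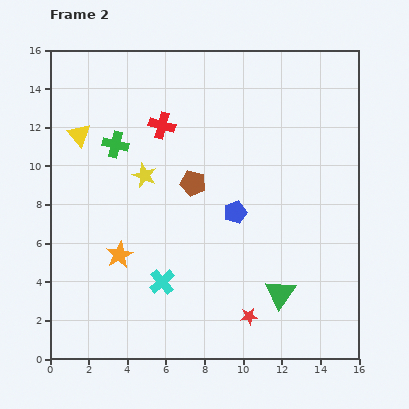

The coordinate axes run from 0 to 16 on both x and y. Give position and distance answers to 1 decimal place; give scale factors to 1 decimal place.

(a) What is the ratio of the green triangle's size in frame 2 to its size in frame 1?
1.3×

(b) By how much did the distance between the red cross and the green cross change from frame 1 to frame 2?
-1.0

Distance in frame 1: 3.6. Distance in frame 2: 2.6.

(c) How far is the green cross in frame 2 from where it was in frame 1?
2.9

The green cross moved from (3.8, 14.0) to (3.4, 11.1), a distance of √(0.4² + 2.9²) ≈ 2.9.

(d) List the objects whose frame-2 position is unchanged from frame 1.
the green triangle, the yellow triangle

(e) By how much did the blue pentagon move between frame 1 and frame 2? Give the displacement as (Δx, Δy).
(-3.4, -3.2)

The blue pentagon was at (13.0, 10.8) in frame 1 and (9.6, 7.6) in frame 2.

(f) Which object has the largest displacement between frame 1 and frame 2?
the blue pentagon

(moved 4.7; next 3.4)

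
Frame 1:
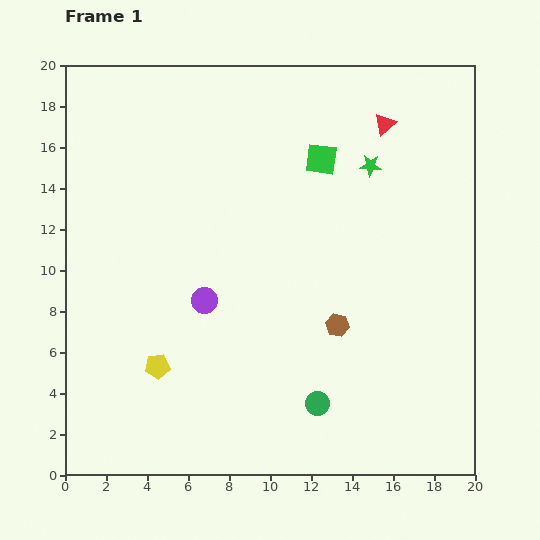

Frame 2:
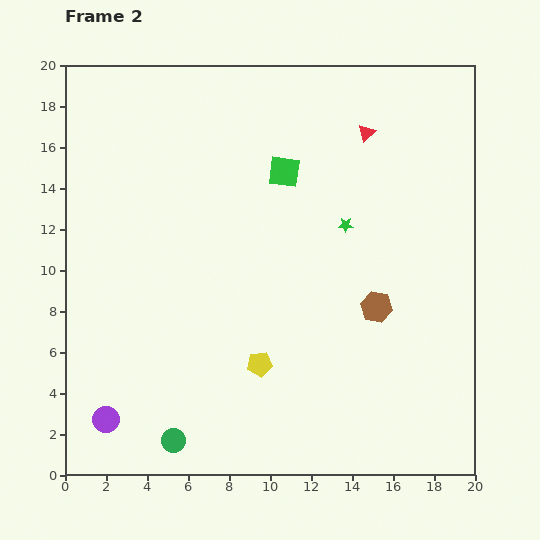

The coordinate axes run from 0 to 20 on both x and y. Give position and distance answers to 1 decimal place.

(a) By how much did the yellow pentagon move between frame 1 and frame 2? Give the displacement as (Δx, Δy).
(5.0, 0.1)

The yellow pentagon was at (4.5, 5.3) in frame 1 and (9.5, 5.4) in frame 2.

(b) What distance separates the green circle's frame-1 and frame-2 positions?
7.2

The green circle moved from (12.3, 3.5) to (5.3, 1.7), a distance of √(7.0² + 1.8²) ≈ 7.2.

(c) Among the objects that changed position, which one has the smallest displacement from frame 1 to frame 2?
the red triangle

(moved 1.0)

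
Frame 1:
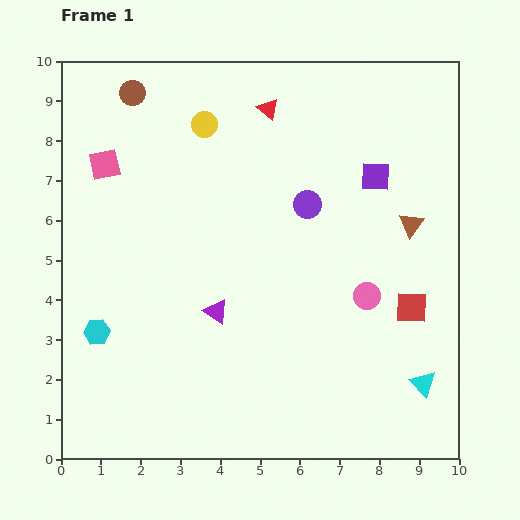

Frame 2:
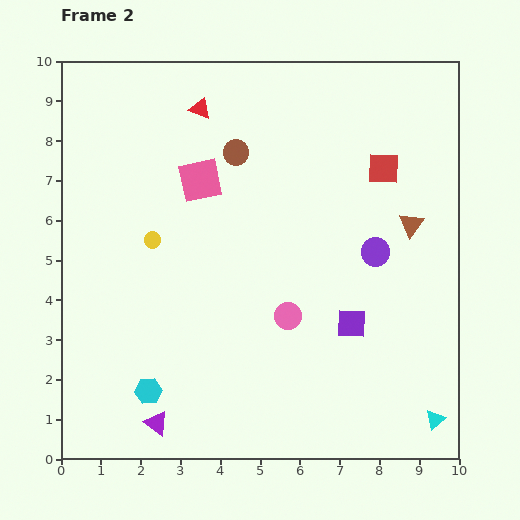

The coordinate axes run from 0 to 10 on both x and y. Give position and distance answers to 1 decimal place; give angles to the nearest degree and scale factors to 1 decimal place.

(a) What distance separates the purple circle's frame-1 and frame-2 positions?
2.1

The purple circle moved from (6.2, 6.4) to (7.9, 5.2), a distance of √(1.7² + 1.2²) ≈ 2.1.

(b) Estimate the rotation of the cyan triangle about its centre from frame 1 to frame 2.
34° clockwise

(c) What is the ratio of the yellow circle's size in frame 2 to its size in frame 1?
0.6×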